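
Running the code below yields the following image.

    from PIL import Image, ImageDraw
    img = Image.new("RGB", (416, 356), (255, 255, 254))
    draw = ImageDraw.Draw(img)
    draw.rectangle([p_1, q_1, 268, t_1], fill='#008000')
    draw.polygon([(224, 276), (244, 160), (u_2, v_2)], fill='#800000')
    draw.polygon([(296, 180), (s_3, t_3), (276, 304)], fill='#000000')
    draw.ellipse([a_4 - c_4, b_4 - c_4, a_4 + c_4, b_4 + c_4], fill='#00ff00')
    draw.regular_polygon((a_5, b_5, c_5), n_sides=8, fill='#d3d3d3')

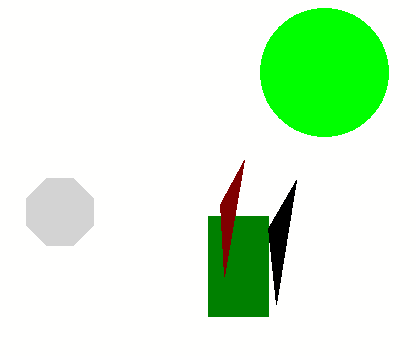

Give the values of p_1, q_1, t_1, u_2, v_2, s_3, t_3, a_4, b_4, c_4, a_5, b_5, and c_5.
p_1 = 208, q_1 = 216, t_1 = 316, u_2 = 220, v_2 = 204, s_3 = 268, t_3 = 228, a_4 = 324, b_4 = 72, c_4 = 64, a_5 = 60, b_5 = 212, c_5 = 36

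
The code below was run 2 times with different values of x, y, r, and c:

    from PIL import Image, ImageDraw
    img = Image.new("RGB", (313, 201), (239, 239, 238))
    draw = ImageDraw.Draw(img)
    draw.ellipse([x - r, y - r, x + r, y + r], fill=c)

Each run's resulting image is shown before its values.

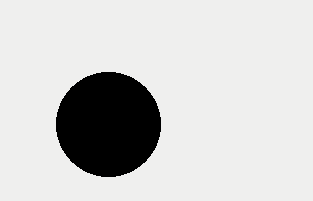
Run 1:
x = 108, y = 124, r = 52, c = 'black'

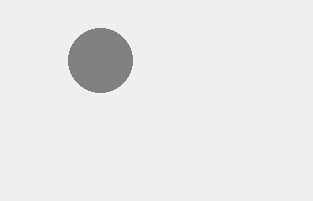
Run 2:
x = 100; y = 60; r = 32; c = 'gray'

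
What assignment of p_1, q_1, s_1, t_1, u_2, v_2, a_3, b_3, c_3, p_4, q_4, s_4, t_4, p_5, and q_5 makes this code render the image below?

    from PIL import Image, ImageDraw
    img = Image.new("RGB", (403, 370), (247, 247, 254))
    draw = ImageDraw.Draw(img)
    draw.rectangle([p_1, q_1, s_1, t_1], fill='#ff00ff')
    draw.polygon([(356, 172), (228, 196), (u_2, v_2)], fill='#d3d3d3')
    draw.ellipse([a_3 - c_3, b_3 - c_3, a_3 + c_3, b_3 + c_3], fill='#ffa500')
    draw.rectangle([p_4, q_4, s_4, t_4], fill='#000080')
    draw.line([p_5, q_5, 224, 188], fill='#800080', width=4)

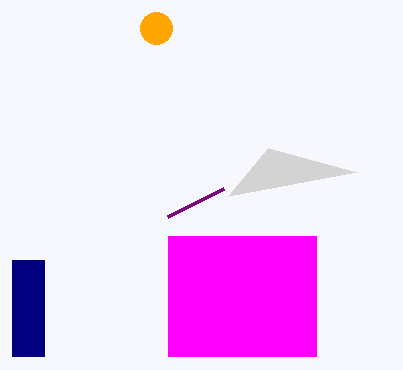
p_1 = 168
q_1 = 236
s_1 = 316
t_1 = 356
u_2 = 268
v_2 = 148
a_3 = 156
b_3 = 28
c_3 = 16
p_4 = 12
q_4 = 260
s_4 = 44
t_4 = 356
p_5 = 168
q_5 = 216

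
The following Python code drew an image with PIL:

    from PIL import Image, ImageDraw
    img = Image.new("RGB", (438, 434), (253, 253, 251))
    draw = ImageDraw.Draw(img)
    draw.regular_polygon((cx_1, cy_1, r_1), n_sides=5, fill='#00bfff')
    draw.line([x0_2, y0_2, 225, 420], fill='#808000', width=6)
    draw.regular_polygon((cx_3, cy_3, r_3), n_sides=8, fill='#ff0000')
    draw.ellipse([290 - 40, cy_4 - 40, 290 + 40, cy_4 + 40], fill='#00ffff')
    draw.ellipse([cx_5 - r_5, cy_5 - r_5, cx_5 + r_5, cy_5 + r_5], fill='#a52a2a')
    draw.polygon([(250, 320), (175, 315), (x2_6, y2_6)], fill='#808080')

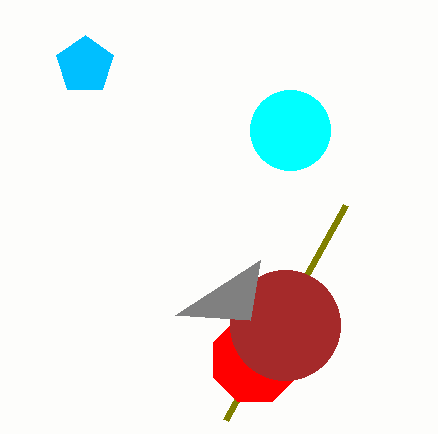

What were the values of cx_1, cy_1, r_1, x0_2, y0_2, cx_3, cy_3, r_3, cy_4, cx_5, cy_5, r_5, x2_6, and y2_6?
cx_1 = 85; cy_1 = 65; r_1 = 30; x0_2 = 345; y0_2 = 205; cx_3 = 255; cy_3 = 360; r_3 = 45; cy_4 = 130; cx_5 = 285; cy_5 = 325; r_5 = 55; x2_6 = 260; y2_6 = 260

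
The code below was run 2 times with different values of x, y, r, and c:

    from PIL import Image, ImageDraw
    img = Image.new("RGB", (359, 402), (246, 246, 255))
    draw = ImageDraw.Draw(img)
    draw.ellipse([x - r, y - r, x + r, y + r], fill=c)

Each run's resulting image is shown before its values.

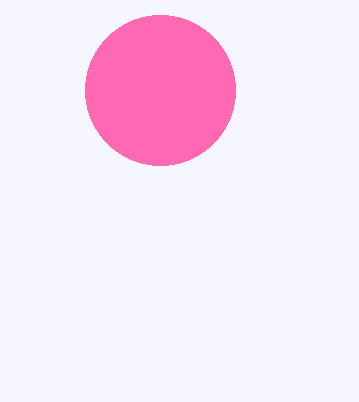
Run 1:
x = 160, y = 90, r = 75, c = 'hotpink'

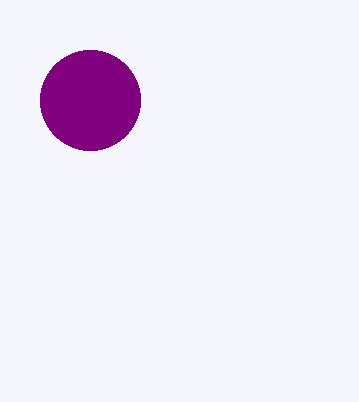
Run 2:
x = 90
y = 100
r = 50
c = 'purple'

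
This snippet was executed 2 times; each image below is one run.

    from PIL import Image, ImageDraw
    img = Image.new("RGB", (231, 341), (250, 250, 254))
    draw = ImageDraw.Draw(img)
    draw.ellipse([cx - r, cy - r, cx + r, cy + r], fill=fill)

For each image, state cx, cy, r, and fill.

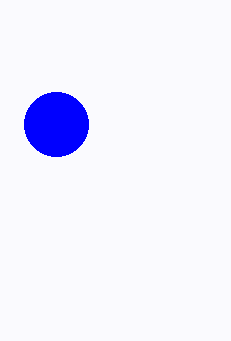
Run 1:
cx = 56, cy = 124, r = 32, fill = 'blue'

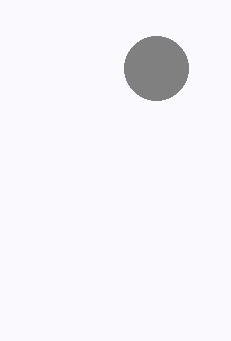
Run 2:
cx = 156; cy = 68; r = 32; fill = 'gray'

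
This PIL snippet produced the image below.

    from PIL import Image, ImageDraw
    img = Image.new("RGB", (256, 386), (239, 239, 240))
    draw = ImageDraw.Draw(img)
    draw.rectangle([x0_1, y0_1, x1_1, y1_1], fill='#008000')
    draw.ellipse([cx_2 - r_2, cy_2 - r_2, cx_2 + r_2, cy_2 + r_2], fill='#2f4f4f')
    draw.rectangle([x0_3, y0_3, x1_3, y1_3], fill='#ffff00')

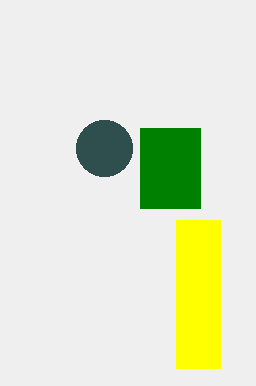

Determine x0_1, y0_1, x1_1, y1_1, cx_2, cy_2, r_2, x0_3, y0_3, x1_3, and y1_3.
x0_1 = 140
y0_1 = 128
x1_1 = 200
y1_1 = 208
cx_2 = 104
cy_2 = 148
r_2 = 28
x0_3 = 176
y0_3 = 220
x1_3 = 220
y1_3 = 368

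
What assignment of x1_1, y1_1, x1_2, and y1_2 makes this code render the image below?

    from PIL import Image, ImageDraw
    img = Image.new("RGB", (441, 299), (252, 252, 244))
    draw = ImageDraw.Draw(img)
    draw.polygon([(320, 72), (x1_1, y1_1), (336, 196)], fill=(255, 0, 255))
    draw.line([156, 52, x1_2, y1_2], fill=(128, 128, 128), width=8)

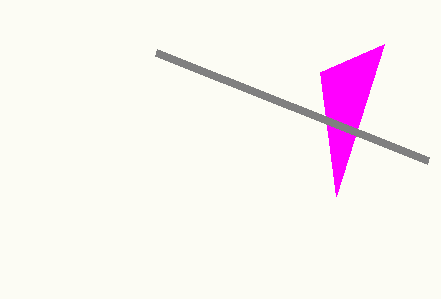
x1_1 = 384; y1_1 = 44; x1_2 = 428; y1_2 = 160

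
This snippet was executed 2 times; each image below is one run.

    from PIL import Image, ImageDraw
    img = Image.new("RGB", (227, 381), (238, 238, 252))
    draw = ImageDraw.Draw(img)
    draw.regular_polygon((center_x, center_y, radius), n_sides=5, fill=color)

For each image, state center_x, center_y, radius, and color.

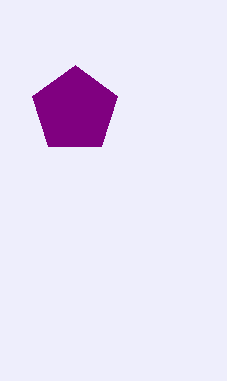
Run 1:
center_x = 75; center_y = 110; radius = 45; color = 'purple'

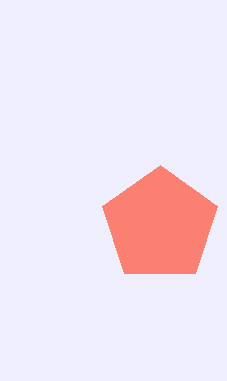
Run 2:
center_x = 160
center_y = 225
radius = 60
color = 'salmon'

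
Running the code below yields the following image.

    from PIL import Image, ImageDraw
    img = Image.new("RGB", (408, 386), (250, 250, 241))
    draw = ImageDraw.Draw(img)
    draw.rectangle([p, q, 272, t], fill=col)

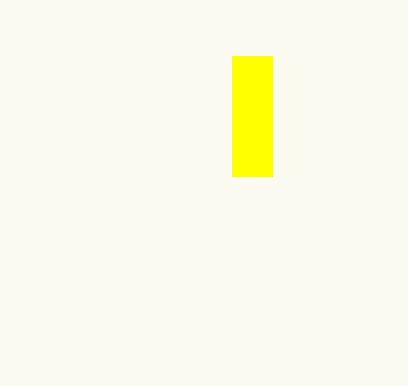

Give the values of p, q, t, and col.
p = 232
q = 56
t = 176
col = 'yellow'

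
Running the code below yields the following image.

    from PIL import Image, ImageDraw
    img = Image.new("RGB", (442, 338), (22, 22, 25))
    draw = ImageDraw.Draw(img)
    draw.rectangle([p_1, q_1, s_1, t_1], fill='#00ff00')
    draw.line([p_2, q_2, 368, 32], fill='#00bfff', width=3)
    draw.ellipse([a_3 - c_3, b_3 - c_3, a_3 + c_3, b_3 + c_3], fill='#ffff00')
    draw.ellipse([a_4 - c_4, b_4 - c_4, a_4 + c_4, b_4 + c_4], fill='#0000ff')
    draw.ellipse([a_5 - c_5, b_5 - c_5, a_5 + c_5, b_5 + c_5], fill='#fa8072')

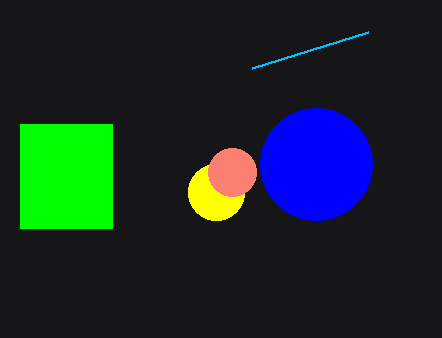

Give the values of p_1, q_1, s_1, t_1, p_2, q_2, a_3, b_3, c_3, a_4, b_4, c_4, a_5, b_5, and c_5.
p_1 = 20; q_1 = 124; s_1 = 112; t_1 = 228; p_2 = 252; q_2 = 68; a_3 = 216; b_3 = 192; c_3 = 28; a_4 = 316; b_4 = 164; c_4 = 56; a_5 = 232; b_5 = 172; c_5 = 24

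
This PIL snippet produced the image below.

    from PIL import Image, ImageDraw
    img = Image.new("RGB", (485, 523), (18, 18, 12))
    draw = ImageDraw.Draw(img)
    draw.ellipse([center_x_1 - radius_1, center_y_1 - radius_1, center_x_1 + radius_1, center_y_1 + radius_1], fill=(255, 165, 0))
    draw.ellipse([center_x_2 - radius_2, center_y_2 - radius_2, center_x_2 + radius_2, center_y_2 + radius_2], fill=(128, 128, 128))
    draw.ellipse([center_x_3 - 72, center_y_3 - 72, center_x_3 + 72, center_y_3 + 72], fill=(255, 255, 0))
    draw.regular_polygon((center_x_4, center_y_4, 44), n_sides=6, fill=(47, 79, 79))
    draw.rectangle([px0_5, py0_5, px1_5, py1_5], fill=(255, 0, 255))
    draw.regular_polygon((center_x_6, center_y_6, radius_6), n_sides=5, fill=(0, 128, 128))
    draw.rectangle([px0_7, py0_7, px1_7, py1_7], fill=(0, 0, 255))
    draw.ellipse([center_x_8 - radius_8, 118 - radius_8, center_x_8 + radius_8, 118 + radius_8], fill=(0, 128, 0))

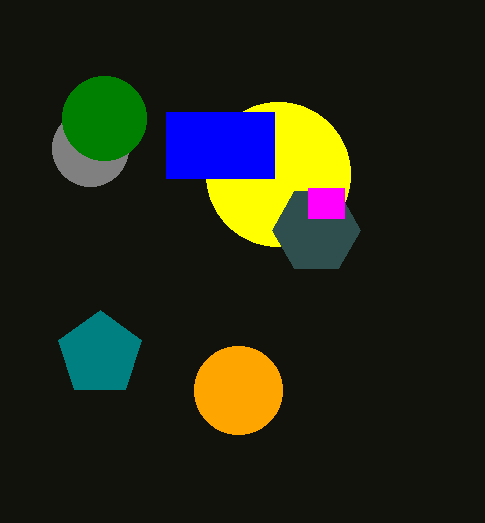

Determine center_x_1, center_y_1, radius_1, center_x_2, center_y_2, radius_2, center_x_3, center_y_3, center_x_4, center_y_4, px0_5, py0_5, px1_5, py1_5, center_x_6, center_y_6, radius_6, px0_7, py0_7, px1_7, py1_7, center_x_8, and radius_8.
center_x_1 = 238, center_y_1 = 390, radius_1 = 44, center_x_2 = 90, center_y_2 = 148, radius_2 = 38, center_x_3 = 278, center_y_3 = 174, center_x_4 = 316, center_y_4 = 230, px0_5 = 308, py0_5 = 188, px1_5 = 344, py1_5 = 218, center_x_6 = 100, center_y_6 = 354, radius_6 = 44, px0_7 = 166, py0_7 = 112, px1_7 = 274, py1_7 = 178, center_x_8 = 104, radius_8 = 42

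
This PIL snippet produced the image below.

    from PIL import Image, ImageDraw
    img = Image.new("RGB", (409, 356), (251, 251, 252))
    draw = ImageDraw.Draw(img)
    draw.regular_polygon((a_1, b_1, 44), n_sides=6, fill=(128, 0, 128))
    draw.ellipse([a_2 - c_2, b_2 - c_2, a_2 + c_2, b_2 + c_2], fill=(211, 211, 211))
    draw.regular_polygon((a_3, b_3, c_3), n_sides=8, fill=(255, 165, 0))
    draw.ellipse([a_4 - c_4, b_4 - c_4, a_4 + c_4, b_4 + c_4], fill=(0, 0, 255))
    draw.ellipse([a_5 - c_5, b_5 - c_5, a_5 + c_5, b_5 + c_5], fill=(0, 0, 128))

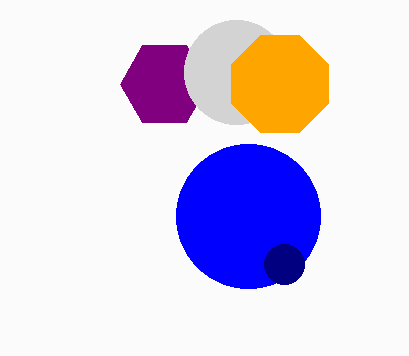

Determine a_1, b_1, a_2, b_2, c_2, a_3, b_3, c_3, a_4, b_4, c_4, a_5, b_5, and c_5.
a_1 = 164, b_1 = 84, a_2 = 236, b_2 = 72, c_2 = 52, a_3 = 280, b_3 = 84, c_3 = 52, a_4 = 248, b_4 = 216, c_4 = 72, a_5 = 284, b_5 = 264, c_5 = 20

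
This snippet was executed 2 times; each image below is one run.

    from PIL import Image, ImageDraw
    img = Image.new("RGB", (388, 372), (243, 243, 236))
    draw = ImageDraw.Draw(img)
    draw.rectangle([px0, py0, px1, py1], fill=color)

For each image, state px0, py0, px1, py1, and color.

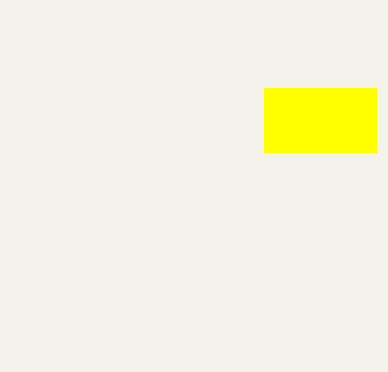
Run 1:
px0 = 264; py0 = 88; px1 = 376; py1 = 152; color = 'yellow'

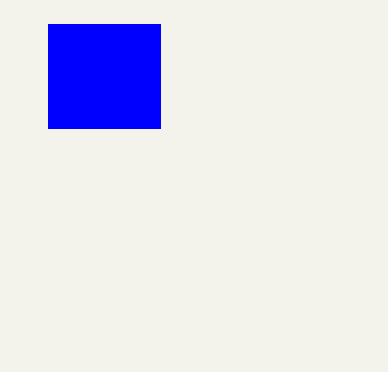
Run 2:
px0 = 48
py0 = 24
px1 = 160
py1 = 128
color = 'blue'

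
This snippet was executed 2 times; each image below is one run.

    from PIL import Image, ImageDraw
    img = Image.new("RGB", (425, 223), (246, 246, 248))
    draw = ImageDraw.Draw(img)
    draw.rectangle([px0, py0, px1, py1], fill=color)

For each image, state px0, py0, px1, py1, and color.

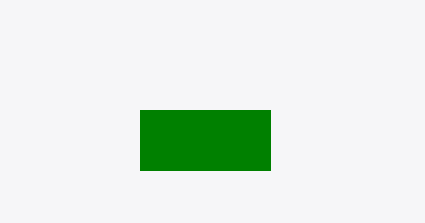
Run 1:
px0 = 140; py0 = 110; px1 = 270; py1 = 170; color = 'green'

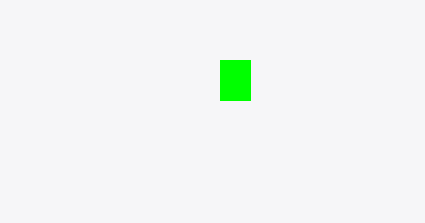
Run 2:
px0 = 220
py0 = 60
px1 = 250
py1 = 100
color = 'lime'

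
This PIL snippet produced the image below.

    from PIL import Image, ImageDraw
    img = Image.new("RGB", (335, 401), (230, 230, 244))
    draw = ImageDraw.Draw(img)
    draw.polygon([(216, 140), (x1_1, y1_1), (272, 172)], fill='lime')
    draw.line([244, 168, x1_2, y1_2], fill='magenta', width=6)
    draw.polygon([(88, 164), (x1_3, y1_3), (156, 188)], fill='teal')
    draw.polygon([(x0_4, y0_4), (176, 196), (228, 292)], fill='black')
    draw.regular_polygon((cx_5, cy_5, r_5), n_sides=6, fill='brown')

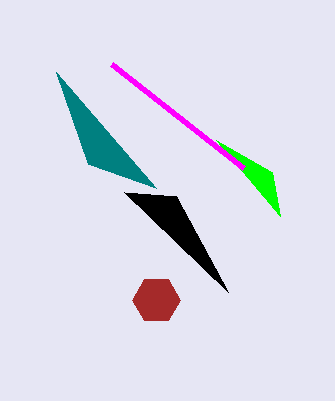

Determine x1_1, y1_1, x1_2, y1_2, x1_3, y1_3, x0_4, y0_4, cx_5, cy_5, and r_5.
x1_1 = 280, y1_1 = 216, x1_2 = 112, y1_2 = 64, x1_3 = 56, y1_3 = 72, x0_4 = 124, y0_4 = 192, cx_5 = 156, cy_5 = 300, r_5 = 24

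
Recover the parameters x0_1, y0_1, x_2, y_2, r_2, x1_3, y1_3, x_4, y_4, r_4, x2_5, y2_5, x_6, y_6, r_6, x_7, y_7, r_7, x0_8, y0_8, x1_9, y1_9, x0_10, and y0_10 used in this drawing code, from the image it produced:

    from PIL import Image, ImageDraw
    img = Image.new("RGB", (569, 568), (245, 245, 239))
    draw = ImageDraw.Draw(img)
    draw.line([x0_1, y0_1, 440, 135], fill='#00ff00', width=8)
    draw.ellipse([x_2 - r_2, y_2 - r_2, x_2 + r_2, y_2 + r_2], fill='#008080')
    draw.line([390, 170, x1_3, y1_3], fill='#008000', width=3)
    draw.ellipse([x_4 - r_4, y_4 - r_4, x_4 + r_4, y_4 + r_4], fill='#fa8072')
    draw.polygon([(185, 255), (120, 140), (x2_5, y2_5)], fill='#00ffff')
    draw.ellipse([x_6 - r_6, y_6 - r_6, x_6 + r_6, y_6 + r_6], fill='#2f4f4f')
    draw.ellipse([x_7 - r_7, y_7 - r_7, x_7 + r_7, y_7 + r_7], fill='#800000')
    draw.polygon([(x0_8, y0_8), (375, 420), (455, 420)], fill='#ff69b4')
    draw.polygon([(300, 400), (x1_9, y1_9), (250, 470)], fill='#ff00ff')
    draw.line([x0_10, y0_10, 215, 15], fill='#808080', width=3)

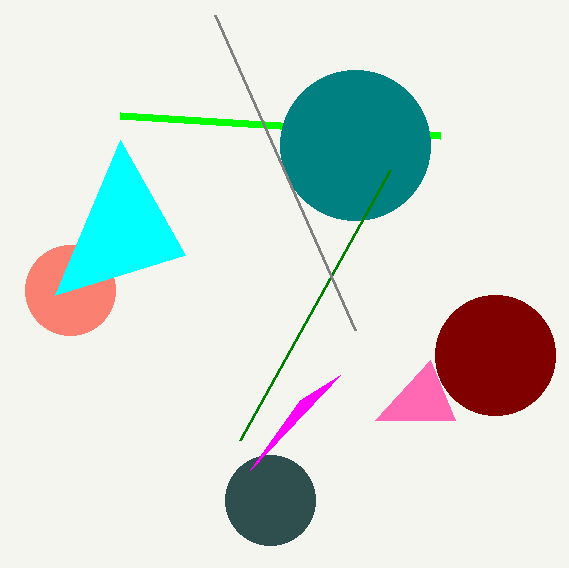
x0_1 = 120; y0_1 = 115; x_2 = 355; y_2 = 145; r_2 = 75; x1_3 = 240; y1_3 = 440; x_4 = 70; y_4 = 290; r_4 = 45; x2_5 = 55; y2_5 = 295; x_6 = 270; y_6 = 500; r_6 = 45; x_7 = 495; y_7 = 355; r_7 = 60; x0_8 = 430; y0_8 = 360; x1_9 = 340; y1_9 = 375; x0_10 = 355; y0_10 = 330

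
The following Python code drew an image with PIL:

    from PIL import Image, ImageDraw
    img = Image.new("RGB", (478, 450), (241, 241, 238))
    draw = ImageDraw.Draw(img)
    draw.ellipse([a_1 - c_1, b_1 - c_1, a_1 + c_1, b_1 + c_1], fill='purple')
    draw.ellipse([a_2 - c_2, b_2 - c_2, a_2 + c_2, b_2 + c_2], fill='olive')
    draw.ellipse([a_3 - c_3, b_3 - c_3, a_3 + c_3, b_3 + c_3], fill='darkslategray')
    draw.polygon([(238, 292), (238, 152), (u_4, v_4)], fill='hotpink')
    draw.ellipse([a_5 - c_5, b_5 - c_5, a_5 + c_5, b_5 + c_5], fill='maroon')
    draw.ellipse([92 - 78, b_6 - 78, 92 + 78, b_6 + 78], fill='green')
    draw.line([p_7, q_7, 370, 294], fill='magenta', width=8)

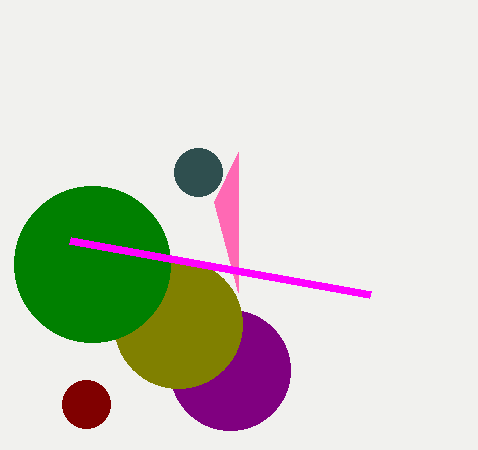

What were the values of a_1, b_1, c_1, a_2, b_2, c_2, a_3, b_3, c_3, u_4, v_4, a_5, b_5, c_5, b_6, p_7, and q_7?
a_1 = 230, b_1 = 370, c_1 = 60, a_2 = 178, b_2 = 324, c_2 = 64, a_3 = 198, b_3 = 172, c_3 = 24, u_4 = 214, v_4 = 202, a_5 = 86, b_5 = 404, c_5 = 24, b_6 = 264, p_7 = 70, q_7 = 240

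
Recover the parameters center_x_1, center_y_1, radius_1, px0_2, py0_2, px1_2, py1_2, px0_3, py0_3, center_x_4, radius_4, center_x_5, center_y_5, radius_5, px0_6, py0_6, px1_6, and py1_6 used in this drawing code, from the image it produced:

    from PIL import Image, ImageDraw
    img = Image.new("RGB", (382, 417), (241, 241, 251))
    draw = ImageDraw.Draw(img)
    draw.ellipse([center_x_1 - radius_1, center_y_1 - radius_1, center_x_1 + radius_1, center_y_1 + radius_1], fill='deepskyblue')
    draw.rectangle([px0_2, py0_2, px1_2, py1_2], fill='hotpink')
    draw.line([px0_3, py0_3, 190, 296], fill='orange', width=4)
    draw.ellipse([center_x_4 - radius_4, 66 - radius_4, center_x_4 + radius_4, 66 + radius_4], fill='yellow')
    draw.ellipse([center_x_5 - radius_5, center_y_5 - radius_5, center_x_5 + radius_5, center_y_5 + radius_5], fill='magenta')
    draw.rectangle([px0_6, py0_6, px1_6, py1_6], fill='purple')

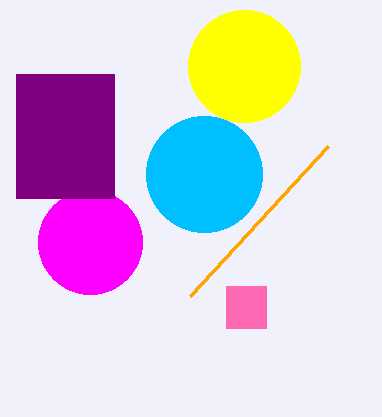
center_x_1 = 204
center_y_1 = 174
radius_1 = 58
px0_2 = 226
py0_2 = 286
px1_2 = 266
py1_2 = 328
px0_3 = 328
py0_3 = 146
center_x_4 = 244
radius_4 = 56
center_x_5 = 90
center_y_5 = 242
radius_5 = 52
px0_6 = 16
py0_6 = 74
px1_6 = 114
py1_6 = 198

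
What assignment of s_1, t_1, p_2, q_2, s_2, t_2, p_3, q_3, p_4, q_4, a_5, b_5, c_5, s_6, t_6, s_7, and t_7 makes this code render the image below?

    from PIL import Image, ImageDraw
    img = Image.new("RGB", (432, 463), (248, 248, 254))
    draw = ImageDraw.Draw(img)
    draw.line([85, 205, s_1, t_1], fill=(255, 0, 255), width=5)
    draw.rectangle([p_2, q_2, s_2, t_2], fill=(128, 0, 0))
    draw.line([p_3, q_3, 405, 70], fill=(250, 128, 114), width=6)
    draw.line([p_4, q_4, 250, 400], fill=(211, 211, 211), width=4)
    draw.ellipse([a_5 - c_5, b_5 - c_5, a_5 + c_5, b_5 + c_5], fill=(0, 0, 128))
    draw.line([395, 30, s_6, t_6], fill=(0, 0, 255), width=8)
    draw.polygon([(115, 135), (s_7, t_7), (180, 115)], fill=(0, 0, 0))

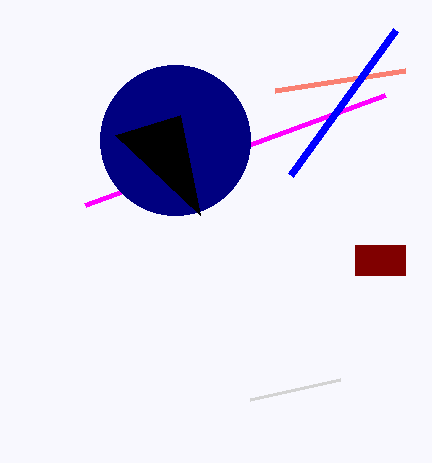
s_1 = 385; t_1 = 95; p_2 = 355; q_2 = 245; s_2 = 405; t_2 = 275; p_3 = 275; q_3 = 90; p_4 = 340; q_4 = 380; a_5 = 175; b_5 = 140; c_5 = 75; s_6 = 290; t_6 = 175; s_7 = 200; t_7 = 215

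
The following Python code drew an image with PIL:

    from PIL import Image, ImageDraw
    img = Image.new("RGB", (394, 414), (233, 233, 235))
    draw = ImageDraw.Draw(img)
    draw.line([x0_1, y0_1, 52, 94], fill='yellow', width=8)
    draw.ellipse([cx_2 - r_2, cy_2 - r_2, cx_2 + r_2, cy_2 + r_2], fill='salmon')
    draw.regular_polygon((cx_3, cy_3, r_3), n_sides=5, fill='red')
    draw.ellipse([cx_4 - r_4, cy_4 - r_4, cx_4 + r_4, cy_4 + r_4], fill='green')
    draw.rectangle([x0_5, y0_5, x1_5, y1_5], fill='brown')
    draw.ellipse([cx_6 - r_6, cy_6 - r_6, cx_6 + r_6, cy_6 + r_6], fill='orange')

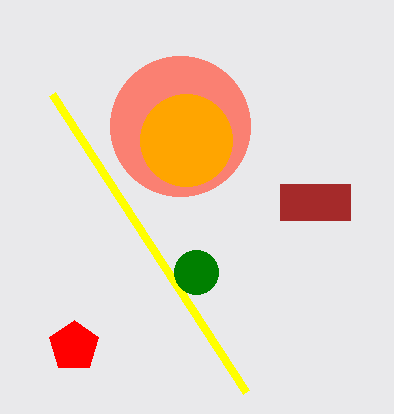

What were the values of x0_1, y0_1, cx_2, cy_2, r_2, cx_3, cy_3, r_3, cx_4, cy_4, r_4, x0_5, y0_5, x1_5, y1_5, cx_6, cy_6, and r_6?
x0_1 = 246
y0_1 = 392
cx_2 = 180
cy_2 = 126
r_2 = 70
cx_3 = 74
cy_3 = 346
r_3 = 26
cx_4 = 196
cy_4 = 272
r_4 = 22
x0_5 = 280
y0_5 = 184
x1_5 = 350
y1_5 = 220
cx_6 = 186
cy_6 = 140
r_6 = 46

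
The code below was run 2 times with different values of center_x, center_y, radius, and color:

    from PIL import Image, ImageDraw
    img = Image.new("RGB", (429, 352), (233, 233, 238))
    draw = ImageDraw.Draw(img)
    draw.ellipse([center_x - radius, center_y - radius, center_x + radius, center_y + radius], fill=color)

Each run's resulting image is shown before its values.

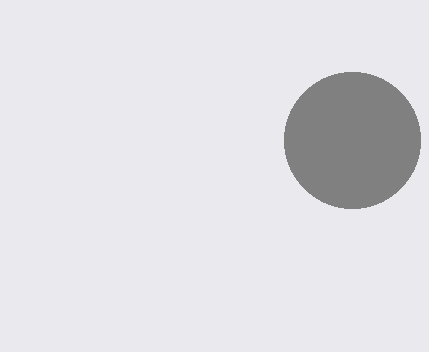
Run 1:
center_x = 352, center_y = 140, radius = 68, color = 'gray'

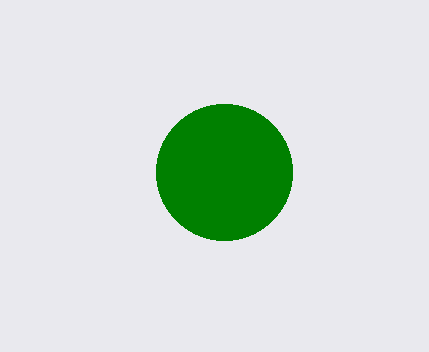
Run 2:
center_x = 224; center_y = 172; radius = 68; color = 'green'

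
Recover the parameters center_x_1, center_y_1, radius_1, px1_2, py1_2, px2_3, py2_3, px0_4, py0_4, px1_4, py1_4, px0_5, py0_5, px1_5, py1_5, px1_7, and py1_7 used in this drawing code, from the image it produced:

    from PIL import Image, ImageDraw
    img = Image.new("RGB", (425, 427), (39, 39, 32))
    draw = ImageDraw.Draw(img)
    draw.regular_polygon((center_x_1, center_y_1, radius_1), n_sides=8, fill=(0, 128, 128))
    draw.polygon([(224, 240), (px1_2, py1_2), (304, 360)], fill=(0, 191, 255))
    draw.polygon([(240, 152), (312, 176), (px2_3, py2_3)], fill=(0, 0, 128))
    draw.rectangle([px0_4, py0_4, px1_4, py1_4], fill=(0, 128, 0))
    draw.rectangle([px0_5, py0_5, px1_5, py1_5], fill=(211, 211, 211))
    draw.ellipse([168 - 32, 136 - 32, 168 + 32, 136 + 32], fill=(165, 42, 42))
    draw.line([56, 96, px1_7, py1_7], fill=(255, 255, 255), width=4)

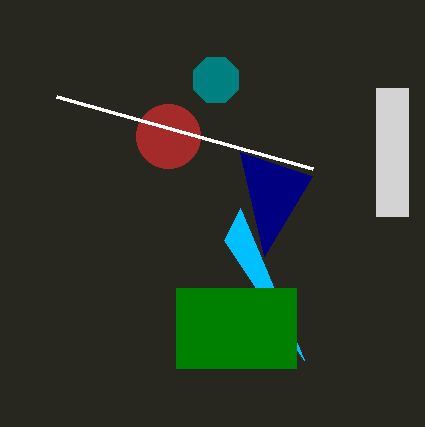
center_x_1 = 216
center_y_1 = 80
radius_1 = 24
px1_2 = 240
py1_2 = 208
px2_3 = 264
py2_3 = 256
px0_4 = 176
py0_4 = 288
px1_4 = 296
py1_4 = 368
px0_5 = 376
py0_5 = 88
px1_5 = 408
py1_5 = 216
px1_7 = 312
py1_7 = 168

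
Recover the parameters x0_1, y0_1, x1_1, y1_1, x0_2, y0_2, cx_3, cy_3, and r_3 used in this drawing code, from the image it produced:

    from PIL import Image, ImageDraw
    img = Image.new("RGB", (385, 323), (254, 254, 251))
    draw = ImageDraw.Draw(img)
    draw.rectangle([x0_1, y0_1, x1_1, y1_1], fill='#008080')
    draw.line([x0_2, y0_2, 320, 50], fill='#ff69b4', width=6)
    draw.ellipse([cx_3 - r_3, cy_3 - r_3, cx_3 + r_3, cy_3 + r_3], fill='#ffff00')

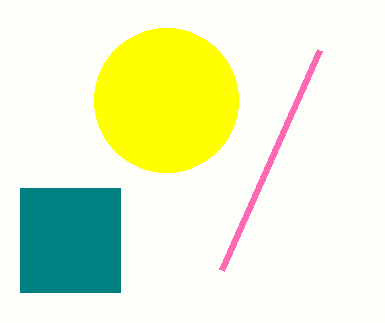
x0_1 = 20, y0_1 = 188, x1_1 = 120, y1_1 = 292, x0_2 = 222, y0_2 = 270, cx_3 = 166, cy_3 = 100, r_3 = 72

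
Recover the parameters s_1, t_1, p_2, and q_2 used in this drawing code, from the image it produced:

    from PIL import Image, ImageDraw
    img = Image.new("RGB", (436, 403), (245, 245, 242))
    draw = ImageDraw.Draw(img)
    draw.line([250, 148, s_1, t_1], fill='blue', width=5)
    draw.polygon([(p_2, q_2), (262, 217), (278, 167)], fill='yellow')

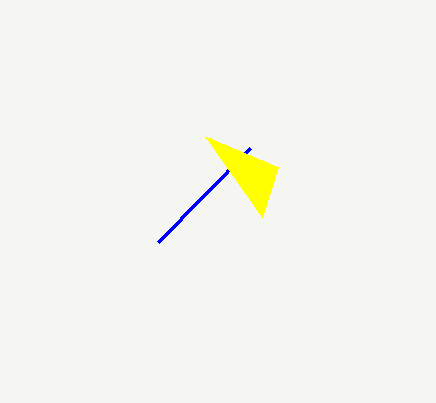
s_1 = 158
t_1 = 242
p_2 = 205
q_2 = 136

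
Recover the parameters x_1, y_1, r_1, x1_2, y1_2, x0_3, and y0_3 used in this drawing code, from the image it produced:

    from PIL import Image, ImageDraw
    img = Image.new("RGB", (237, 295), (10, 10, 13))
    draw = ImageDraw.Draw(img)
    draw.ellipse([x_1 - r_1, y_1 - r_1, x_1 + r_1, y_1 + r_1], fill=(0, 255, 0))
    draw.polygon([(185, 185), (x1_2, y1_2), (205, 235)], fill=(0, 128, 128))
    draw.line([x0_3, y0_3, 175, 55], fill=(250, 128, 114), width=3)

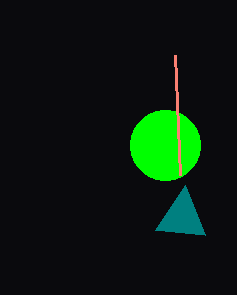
x_1 = 165
y_1 = 145
r_1 = 35
x1_2 = 155
y1_2 = 230
x0_3 = 180
y0_3 = 175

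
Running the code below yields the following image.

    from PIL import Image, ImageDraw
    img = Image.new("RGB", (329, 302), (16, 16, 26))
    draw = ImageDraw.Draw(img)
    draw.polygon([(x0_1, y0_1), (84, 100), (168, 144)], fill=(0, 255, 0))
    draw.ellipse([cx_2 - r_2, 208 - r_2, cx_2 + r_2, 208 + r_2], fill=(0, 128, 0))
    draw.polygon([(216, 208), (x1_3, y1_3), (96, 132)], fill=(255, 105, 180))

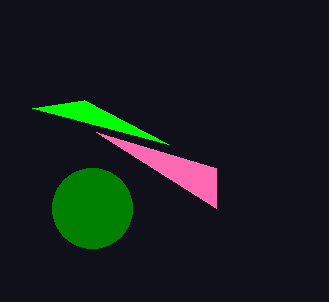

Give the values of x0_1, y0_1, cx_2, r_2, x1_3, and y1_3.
x0_1 = 32, y0_1 = 108, cx_2 = 92, r_2 = 40, x1_3 = 216, y1_3 = 168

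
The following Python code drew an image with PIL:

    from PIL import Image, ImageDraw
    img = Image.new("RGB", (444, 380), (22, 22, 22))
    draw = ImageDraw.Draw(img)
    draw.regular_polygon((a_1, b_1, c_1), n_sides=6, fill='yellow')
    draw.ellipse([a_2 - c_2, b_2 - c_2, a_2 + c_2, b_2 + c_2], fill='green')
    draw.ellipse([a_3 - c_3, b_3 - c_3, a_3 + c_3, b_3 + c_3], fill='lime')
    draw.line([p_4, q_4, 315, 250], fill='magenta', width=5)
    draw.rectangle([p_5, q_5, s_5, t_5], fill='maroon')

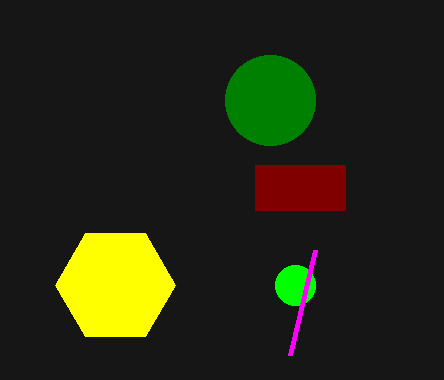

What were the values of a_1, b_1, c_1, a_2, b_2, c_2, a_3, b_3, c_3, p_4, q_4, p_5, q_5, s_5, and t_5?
a_1 = 115
b_1 = 285
c_1 = 60
a_2 = 270
b_2 = 100
c_2 = 45
a_3 = 295
b_3 = 285
c_3 = 20
p_4 = 290
q_4 = 355
p_5 = 255
q_5 = 165
s_5 = 345
t_5 = 210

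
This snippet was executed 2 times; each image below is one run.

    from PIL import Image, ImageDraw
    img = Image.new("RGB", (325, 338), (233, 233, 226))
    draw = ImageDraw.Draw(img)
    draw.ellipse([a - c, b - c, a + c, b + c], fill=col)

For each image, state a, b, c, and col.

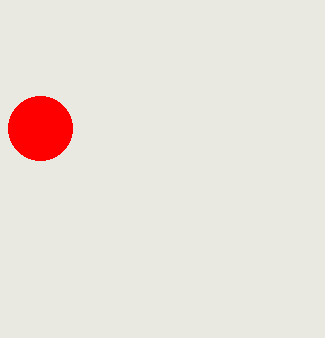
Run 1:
a = 40; b = 128; c = 32; col = 'red'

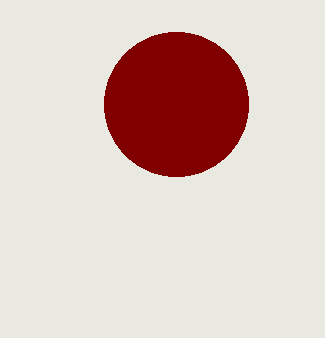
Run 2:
a = 176
b = 104
c = 72
col = 'maroon'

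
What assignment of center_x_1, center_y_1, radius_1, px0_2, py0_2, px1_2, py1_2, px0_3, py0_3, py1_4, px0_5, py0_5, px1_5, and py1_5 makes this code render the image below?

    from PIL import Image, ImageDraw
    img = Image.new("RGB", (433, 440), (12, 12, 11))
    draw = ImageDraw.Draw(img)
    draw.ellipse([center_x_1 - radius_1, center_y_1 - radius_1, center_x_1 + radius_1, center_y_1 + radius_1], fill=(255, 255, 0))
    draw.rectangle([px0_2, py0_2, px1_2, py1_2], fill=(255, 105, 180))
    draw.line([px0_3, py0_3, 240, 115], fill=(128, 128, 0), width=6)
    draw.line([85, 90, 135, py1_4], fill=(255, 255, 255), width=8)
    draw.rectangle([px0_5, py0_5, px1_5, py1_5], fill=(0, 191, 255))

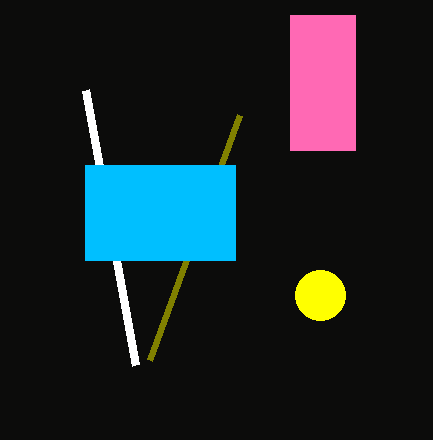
center_x_1 = 320, center_y_1 = 295, radius_1 = 25, px0_2 = 290, py0_2 = 15, px1_2 = 355, py1_2 = 150, px0_3 = 150, py0_3 = 360, py1_4 = 365, px0_5 = 85, py0_5 = 165, px1_5 = 235, py1_5 = 260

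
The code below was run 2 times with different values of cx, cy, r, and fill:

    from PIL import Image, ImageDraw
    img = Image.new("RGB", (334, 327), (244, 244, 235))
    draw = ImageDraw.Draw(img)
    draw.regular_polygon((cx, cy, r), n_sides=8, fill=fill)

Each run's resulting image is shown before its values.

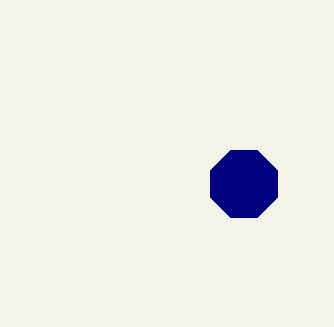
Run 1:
cx = 244
cy = 184
r = 36
fill = 'navy'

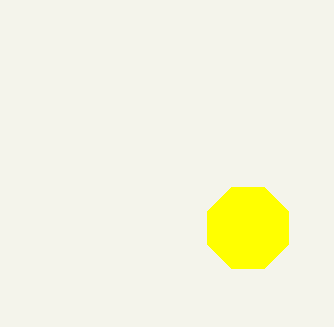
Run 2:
cx = 248, cy = 228, r = 44, fill = 'yellow'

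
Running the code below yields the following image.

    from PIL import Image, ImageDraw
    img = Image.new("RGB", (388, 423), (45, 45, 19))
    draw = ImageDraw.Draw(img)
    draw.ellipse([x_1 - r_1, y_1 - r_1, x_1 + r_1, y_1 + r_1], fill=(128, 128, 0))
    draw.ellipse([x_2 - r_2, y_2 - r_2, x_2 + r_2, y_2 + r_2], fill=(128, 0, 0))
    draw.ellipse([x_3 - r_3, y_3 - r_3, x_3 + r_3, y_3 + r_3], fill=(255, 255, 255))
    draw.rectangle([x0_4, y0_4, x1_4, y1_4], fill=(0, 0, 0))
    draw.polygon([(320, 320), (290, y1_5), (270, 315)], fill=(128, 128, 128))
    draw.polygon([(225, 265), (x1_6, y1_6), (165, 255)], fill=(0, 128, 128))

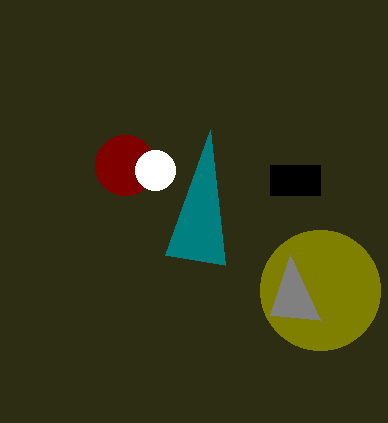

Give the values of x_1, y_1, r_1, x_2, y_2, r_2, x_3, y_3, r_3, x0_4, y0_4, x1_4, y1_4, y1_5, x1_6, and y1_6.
x_1 = 320; y_1 = 290; r_1 = 60; x_2 = 125; y_2 = 165; r_2 = 30; x_3 = 155; y_3 = 170; r_3 = 20; x0_4 = 270; y0_4 = 165; x1_4 = 320; y1_4 = 195; y1_5 = 255; x1_6 = 210; y1_6 = 130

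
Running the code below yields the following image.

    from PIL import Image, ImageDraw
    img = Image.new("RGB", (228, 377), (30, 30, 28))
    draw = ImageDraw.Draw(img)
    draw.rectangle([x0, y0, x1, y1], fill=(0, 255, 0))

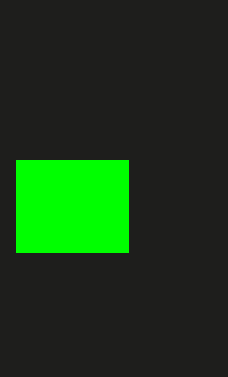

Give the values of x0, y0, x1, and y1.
x0 = 16
y0 = 160
x1 = 128
y1 = 252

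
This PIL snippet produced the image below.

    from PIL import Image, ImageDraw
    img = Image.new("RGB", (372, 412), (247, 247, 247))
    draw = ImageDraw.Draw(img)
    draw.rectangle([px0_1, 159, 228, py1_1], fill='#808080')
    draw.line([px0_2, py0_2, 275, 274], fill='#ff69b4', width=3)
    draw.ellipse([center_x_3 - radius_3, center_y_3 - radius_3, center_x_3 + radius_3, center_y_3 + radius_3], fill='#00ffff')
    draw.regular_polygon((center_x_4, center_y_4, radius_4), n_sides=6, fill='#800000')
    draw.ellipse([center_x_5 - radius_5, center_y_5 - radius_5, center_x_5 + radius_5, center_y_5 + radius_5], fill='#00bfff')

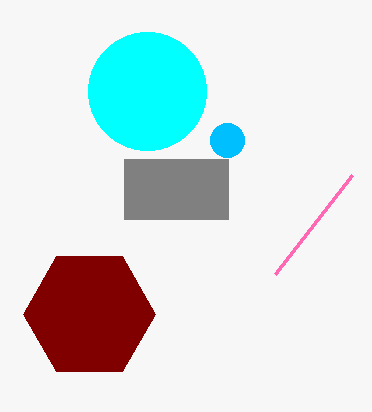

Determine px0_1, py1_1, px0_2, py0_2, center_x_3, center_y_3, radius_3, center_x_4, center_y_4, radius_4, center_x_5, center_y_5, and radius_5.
px0_1 = 124
py1_1 = 219
px0_2 = 352
py0_2 = 175
center_x_3 = 147
center_y_3 = 91
radius_3 = 59
center_x_4 = 89
center_y_4 = 314
radius_4 = 66
center_x_5 = 227
center_y_5 = 140
radius_5 = 17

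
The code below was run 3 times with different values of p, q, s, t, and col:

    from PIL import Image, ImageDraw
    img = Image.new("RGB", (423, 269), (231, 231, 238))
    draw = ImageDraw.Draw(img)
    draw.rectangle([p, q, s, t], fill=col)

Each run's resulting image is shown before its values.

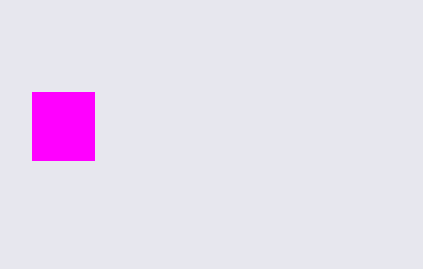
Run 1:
p = 32, q = 92, s = 94, t = 160, col = 'magenta'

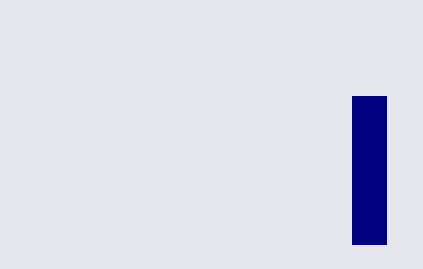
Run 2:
p = 352, q = 96, s = 386, t = 244, col = 'navy'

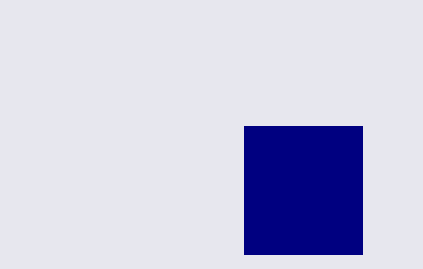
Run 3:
p = 244; q = 126; s = 362; t = 254; col = 'navy'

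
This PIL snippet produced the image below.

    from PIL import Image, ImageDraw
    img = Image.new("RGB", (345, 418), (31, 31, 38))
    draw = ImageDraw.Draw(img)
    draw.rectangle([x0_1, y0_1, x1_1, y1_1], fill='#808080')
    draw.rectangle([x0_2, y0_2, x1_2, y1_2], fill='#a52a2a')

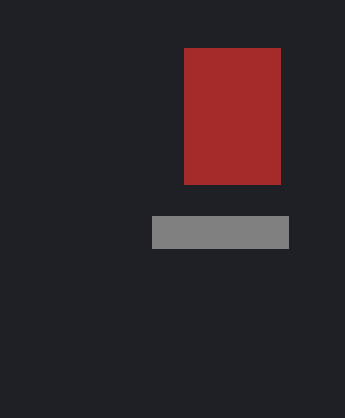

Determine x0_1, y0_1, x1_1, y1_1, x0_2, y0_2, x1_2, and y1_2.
x0_1 = 152; y0_1 = 216; x1_1 = 288; y1_1 = 248; x0_2 = 184; y0_2 = 48; x1_2 = 280; y1_2 = 184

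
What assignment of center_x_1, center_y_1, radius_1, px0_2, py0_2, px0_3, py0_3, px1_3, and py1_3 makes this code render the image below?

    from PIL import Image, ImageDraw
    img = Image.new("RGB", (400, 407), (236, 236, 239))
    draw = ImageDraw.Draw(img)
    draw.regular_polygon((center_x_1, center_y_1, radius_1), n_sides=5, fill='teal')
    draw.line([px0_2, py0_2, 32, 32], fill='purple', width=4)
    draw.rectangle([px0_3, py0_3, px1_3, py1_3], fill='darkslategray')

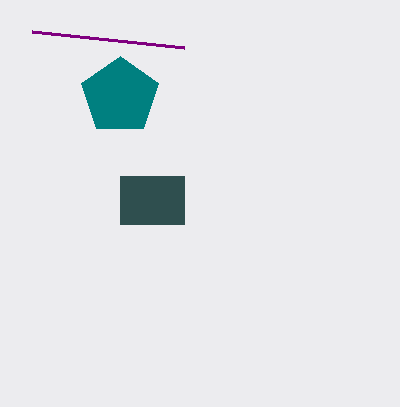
center_x_1 = 120, center_y_1 = 96, radius_1 = 40, px0_2 = 184, py0_2 = 48, px0_3 = 120, py0_3 = 176, px1_3 = 184, py1_3 = 224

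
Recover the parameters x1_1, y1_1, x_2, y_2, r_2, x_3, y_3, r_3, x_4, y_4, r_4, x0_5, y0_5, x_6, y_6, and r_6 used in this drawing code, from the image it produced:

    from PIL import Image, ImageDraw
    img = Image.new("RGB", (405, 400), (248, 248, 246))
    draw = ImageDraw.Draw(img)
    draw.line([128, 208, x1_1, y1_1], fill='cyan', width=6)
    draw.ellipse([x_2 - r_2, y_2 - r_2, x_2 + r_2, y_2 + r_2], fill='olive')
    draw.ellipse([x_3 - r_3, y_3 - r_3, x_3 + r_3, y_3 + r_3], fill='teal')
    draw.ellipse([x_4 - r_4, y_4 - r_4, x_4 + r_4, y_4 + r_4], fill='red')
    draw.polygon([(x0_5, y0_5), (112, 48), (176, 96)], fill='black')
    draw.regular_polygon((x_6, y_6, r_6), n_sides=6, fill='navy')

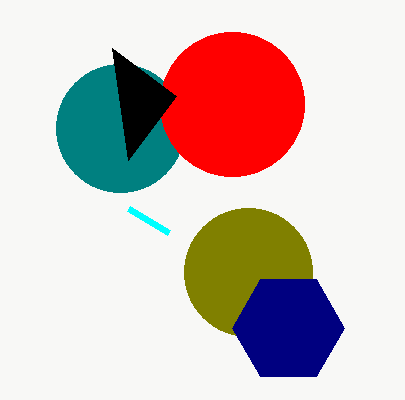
x1_1 = 168, y1_1 = 232, x_2 = 248, y_2 = 272, r_2 = 64, x_3 = 120, y_3 = 128, r_3 = 64, x_4 = 232, y_4 = 104, r_4 = 72, x0_5 = 128, y0_5 = 160, x_6 = 288, y_6 = 328, r_6 = 56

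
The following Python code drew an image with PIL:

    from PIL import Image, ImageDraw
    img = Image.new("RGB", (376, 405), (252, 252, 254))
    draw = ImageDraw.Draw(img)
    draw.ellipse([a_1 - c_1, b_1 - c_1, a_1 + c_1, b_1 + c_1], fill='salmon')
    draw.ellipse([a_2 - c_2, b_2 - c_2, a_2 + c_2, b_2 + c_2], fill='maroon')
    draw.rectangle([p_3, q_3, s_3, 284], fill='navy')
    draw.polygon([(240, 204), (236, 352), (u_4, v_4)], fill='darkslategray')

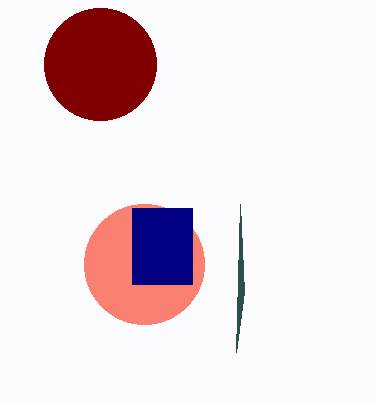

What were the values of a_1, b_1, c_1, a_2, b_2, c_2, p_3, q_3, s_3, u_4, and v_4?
a_1 = 144; b_1 = 264; c_1 = 60; a_2 = 100; b_2 = 64; c_2 = 56; p_3 = 132; q_3 = 208; s_3 = 192; u_4 = 244; v_4 = 292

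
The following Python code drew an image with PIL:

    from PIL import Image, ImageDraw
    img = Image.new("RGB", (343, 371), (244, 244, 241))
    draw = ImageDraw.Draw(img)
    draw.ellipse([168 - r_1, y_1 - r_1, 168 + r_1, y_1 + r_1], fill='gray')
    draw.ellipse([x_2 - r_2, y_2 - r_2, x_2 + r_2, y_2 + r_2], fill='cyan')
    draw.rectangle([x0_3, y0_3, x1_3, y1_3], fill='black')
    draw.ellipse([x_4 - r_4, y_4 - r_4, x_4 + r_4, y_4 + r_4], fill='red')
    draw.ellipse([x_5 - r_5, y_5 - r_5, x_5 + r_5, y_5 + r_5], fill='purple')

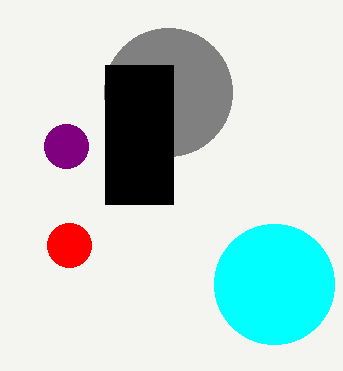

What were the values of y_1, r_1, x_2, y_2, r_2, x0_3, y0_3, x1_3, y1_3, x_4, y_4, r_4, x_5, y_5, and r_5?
y_1 = 92
r_1 = 64
x_2 = 274
y_2 = 284
r_2 = 60
x0_3 = 105
y0_3 = 65
x1_3 = 173
y1_3 = 204
x_4 = 69
y_4 = 245
r_4 = 22
x_5 = 66
y_5 = 146
r_5 = 22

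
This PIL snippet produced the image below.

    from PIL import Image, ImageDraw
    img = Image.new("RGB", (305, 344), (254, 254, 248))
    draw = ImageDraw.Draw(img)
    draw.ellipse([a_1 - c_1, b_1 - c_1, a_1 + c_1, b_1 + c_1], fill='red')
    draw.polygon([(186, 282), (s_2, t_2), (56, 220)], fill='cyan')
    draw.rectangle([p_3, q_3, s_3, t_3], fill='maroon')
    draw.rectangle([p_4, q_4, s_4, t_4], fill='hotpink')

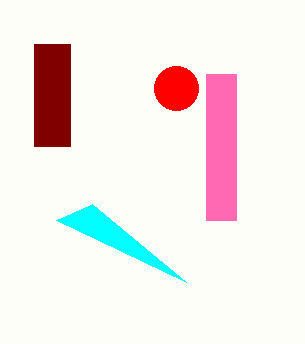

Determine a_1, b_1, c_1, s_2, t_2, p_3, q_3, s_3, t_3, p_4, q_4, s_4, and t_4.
a_1 = 176, b_1 = 88, c_1 = 22, s_2 = 92, t_2 = 204, p_3 = 34, q_3 = 44, s_3 = 70, t_3 = 146, p_4 = 206, q_4 = 74, s_4 = 236, t_4 = 220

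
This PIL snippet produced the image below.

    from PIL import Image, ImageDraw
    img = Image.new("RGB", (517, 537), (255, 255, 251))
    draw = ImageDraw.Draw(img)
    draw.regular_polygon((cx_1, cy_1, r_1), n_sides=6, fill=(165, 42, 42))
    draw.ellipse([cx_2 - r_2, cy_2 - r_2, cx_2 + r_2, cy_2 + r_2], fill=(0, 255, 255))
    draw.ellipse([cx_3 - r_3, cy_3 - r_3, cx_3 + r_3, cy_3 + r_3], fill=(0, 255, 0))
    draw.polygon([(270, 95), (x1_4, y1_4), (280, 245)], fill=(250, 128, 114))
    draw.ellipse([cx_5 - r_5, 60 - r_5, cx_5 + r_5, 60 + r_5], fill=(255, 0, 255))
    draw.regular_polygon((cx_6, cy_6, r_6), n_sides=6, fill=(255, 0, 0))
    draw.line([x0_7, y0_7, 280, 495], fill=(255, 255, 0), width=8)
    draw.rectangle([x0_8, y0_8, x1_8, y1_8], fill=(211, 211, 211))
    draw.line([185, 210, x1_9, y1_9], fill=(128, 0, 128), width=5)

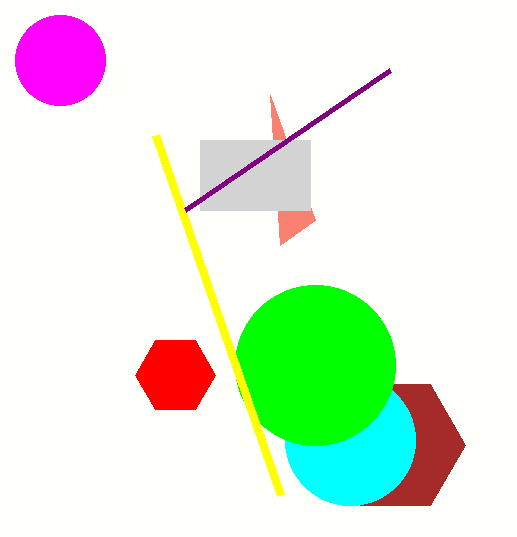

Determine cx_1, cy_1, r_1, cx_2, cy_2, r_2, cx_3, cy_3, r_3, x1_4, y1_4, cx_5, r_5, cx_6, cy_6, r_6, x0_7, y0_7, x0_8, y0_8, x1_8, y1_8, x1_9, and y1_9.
cx_1 = 395
cy_1 = 445
r_1 = 70
cx_2 = 350
cy_2 = 440
r_2 = 65
cx_3 = 315
cy_3 = 365
r_3 = 80
x1_4 = 315
y1_4 = 220
cx_5 = 60
r_5 = 45
cx_6 = 175
cy_6 = 375
r_6 = 40
x0_7 = 155
y0_7 = 135
x0_8 = 200
y0_8 = 140
x1_8 = 310
y1_8 = 210
x1_9 = 390
y1_9 = 70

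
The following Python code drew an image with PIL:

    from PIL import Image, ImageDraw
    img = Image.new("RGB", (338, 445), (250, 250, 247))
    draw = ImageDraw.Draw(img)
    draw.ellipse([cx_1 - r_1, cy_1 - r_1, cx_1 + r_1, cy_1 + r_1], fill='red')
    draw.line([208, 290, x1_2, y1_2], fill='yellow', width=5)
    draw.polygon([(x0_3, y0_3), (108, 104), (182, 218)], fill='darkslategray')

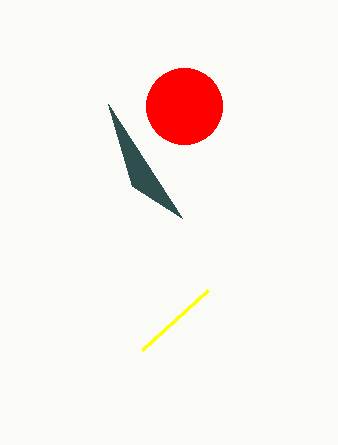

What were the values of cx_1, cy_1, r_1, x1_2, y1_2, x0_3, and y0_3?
cx_1 = 184
cy_1 = 106
r_1 = 38
x1_2 = 142
y1_2 = 350
x0_3 = 132
y0_3 = 186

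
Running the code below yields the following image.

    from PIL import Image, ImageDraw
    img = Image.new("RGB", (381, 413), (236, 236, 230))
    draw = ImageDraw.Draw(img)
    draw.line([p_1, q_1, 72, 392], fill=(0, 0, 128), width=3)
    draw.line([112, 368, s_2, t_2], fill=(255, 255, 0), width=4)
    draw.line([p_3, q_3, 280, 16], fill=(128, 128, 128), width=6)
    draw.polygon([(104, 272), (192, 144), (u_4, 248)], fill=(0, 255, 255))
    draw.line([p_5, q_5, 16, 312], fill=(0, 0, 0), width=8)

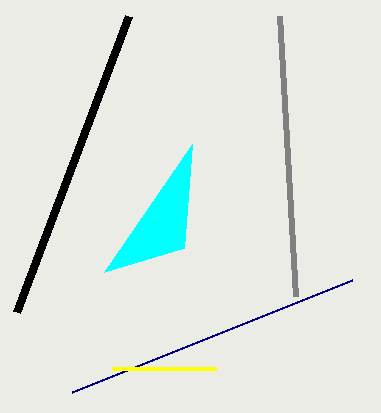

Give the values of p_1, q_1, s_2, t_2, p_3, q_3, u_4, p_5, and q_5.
p_1 = 352, q_1 = 280, s_2 = 216, t_2 = 368, p_3 = 296, q_3 = 296, u_4 = 184, p_5 = 128, q_5 = 16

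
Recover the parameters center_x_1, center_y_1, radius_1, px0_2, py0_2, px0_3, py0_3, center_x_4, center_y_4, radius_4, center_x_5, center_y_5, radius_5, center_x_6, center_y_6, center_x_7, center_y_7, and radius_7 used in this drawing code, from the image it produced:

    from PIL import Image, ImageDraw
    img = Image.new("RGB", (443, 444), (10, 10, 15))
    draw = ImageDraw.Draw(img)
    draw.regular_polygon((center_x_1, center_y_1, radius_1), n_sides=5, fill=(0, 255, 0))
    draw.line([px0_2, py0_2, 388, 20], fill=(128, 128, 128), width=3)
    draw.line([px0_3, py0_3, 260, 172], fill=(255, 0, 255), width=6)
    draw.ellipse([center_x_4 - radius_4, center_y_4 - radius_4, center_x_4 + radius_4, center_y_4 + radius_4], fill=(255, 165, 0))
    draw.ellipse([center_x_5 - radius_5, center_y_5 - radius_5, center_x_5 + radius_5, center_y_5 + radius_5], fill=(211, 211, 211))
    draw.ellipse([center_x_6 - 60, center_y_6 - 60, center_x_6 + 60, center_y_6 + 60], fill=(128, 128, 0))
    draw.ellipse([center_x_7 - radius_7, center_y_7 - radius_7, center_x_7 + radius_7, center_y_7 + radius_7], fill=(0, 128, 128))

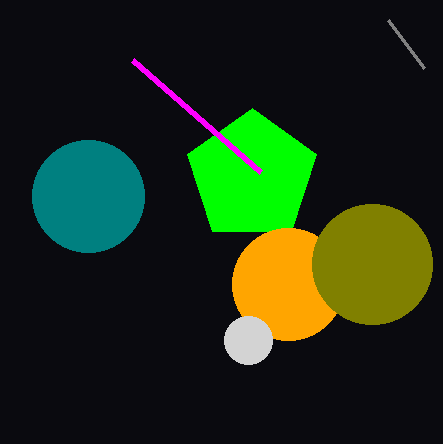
center_x_1 = 252; center_y_1 = 176; radius_1 = 68; px0_2 = 424; py0_2 = 68; px0_3 = 132; py0_3 = 60; center_x_4 = 288; center_y_4 = 284; radius_4 = 56; center_x_5 = 248; center_y_5 = 340; radius_5 = 24; center_x_6 = 372; center_y_6 = 264; center_x_7 = 88; center_y_7 = 196; radius_7 = 56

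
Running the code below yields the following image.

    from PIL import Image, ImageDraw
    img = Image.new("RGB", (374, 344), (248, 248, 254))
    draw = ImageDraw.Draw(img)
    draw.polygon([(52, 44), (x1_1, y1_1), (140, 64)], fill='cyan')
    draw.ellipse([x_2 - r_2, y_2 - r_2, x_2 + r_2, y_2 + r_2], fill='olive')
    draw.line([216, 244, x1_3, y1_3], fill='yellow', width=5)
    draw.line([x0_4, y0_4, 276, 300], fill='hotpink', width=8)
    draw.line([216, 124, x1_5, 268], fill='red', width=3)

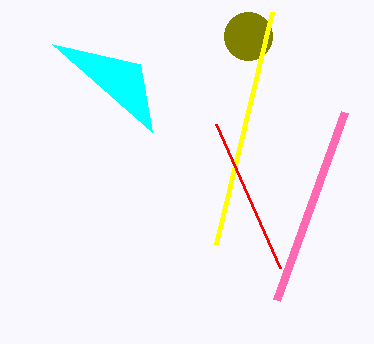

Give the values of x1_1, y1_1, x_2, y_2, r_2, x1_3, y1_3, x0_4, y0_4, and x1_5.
x1_1 = 152, y1_1 = 132, x_2 = 248, y_2 = 36, r_2 = 24, x1_3 = 272, y1_3 = 12, x0_4 = 344, y0_4 = 112, x1_5 = 280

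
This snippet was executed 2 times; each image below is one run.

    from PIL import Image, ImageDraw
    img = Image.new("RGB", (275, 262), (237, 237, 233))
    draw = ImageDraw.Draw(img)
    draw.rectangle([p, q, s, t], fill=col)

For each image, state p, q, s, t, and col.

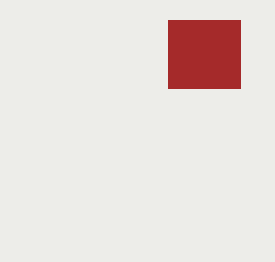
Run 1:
p = 168, q = 20, s = 240, t = 88, col = 'brown'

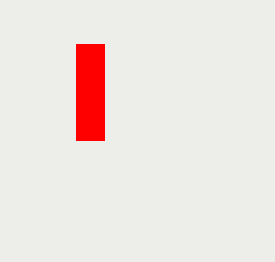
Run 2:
p = 76
q = 44
s = 104
t = 140
col = 'red'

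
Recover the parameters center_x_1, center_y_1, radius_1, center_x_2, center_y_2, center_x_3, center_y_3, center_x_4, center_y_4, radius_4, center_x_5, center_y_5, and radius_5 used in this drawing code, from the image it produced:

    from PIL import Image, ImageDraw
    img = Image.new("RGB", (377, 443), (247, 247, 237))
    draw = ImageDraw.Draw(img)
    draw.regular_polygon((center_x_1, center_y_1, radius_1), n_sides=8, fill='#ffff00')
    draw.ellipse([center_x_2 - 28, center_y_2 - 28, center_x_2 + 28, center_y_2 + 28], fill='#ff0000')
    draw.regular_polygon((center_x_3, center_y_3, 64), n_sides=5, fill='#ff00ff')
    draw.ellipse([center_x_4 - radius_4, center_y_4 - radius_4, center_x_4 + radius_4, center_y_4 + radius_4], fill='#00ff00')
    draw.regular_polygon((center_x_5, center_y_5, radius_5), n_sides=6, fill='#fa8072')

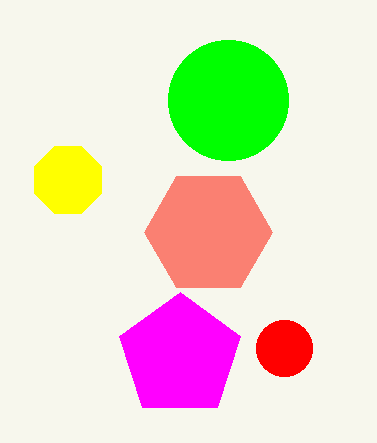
center_x_1 = 68; center_y_1 = 180; radius_1 = 36; center_x_2 = 284; center_y_2 = 348; center_x_3 = 180; center_y_3 = 356; center_x_4 = 228; center_y_4 = 100; radius_4 = 60; center_x_5 = 208; center_y_5 = 232; radius_5 = 64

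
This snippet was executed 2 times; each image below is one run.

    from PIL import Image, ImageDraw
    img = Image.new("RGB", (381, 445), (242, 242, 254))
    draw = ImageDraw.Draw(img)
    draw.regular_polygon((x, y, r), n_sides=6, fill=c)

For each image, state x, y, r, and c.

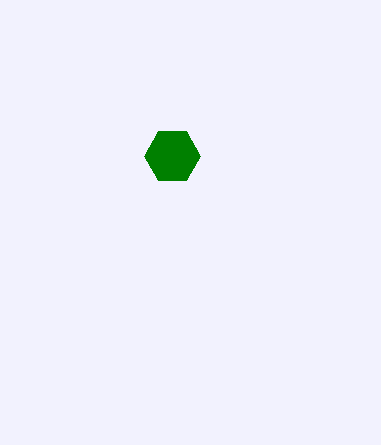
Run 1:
x = 172, y = 156, r = 28, c = 'green'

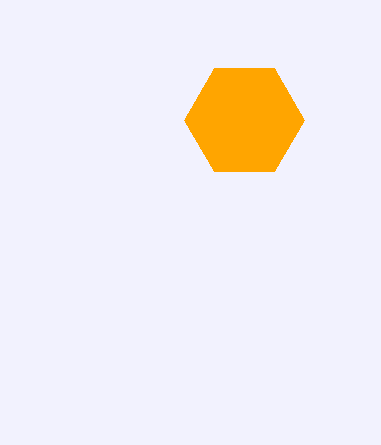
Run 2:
x = 244, y = 120, r = 60, c = 'orange'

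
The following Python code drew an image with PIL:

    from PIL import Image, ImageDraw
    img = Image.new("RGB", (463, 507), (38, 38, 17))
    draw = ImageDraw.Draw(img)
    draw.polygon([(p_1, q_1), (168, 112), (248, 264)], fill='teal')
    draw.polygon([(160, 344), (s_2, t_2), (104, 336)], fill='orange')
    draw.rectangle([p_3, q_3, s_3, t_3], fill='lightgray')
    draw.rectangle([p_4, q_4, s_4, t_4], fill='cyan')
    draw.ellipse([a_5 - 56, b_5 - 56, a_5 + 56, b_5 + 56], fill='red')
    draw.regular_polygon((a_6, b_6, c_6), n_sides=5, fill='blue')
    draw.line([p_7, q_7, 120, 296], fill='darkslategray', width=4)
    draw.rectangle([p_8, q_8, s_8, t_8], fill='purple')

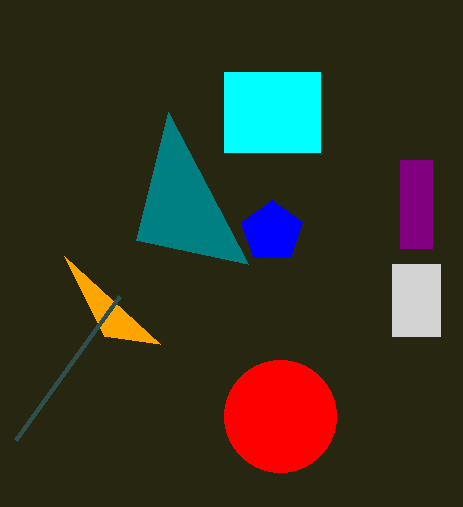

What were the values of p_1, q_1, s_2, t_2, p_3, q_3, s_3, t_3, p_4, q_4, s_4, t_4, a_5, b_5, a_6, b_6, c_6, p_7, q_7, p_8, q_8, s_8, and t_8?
p_1 = 136; q_1 = 240; s_2 = 64; t_2 = 256; p_3 = 392; q_3 = 264; s_3 = 440; t_3 = 336; p_4 = 224; q_4 = 72; s_4 = 320; t_4 = 152; a_5 = 280; b_5 = 416; a_6 = 272; b_6 = 232; c_6 = 32; p_7 = 16; q_7 = 440; p_8 = 400; q_8 = 160; s_8 = 432; t_8 = 248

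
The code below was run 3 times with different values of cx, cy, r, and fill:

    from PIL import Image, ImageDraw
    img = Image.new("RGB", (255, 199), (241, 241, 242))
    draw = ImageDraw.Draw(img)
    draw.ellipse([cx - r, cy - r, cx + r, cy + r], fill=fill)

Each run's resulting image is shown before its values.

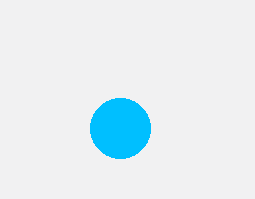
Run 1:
cx = 120, cy = 128, r = 30, fill = 'deepskyblue'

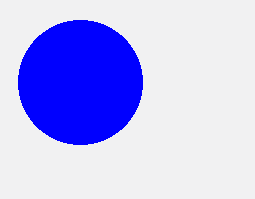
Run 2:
cx = 80; cy = 82; r = 62; fill = 'blue'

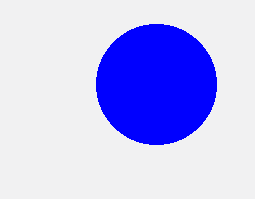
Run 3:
cx = 156, cy = 84, r = 60, fill = 'blue'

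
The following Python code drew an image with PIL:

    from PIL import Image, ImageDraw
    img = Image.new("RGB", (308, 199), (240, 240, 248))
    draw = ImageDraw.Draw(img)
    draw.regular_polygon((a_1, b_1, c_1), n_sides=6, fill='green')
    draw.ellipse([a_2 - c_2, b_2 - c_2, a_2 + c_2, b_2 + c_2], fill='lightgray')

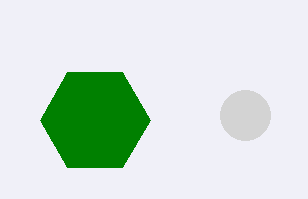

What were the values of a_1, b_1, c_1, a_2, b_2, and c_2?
a_1 = 95, b_1 = 120, c_1 = 55, a_2 = 245, b_2 = 115, c_2 = 25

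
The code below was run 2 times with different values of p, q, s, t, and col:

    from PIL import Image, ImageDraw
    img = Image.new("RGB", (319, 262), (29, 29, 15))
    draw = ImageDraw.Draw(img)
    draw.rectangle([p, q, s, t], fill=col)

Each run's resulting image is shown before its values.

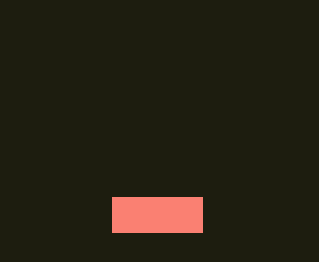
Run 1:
p = 112
q = 197
s = 202
t = 232
col = 'salmon'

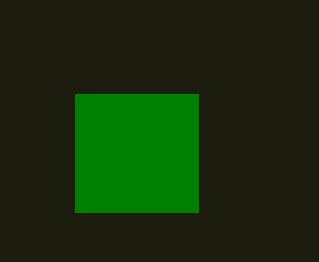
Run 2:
p = 75, q = 94, s = 198, t = 212, col = 'green'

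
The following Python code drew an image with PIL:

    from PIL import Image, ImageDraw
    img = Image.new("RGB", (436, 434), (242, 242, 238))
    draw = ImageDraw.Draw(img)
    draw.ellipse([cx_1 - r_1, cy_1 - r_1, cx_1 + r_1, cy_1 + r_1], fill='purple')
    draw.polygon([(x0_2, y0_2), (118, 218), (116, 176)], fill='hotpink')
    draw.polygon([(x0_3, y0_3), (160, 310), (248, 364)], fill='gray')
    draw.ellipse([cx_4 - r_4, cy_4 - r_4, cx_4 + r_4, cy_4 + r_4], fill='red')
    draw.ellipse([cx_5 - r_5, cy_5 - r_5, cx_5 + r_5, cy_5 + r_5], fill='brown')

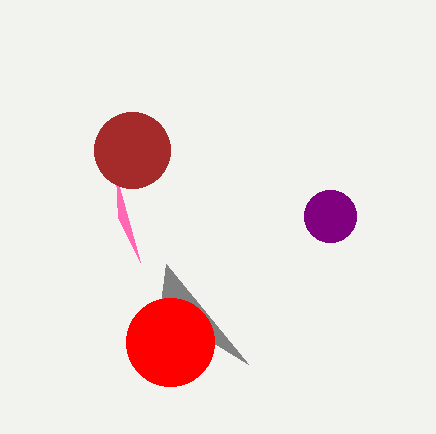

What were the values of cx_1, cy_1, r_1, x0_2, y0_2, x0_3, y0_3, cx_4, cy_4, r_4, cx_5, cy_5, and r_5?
cx_1 = 330, cy_1 = 216, r_1 = 26, x0_2 = 140, y0_2 = 262, x0_3 = 166, y0_3 = 264, cx_4 = 170, cy_4 = 342, r_4 = 44, cx_5 = 132, cy_5 = 150, r_5 = 38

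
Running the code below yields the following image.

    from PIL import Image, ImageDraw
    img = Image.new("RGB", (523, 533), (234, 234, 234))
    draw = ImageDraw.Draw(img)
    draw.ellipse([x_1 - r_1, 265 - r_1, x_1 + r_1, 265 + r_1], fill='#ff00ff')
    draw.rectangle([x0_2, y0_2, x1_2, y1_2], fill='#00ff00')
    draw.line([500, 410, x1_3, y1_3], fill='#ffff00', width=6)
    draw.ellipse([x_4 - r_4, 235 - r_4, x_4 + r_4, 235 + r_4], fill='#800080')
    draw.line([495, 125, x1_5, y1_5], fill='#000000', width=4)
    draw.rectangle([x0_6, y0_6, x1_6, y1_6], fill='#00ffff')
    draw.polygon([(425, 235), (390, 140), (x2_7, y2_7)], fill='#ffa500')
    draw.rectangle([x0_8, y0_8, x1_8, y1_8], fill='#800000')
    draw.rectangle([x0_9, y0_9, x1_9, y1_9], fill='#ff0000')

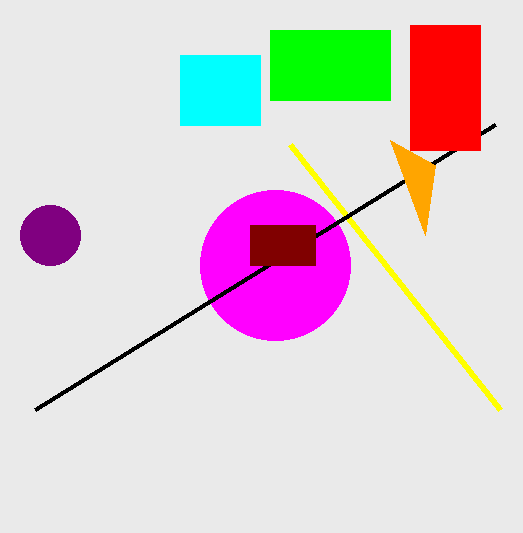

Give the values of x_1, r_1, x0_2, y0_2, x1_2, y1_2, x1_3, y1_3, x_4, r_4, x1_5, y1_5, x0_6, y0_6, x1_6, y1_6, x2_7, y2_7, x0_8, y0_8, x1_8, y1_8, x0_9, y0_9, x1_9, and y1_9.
x_1 = 275, r_1 = 75, x0_2 = 270, y0_2 = 30, x1_2 = 390, y1_2 = 100, x1_3 = 290, y1_3 = 145, x_4 = 50, r_4 = 30, x1_5 = 35, y1_5 = 410, x0_6 = 180, y0_6 = 55, x1_6 = 260, y1_6 = 125, x2_7 = 435, y2_7 = 165, x0_8 = 250, y0_8 = 225, x1_8 = 315, y1_8 = 265, x0_9 = 410, y0_9 = 25, x1_9 = 480, y1_9 = 150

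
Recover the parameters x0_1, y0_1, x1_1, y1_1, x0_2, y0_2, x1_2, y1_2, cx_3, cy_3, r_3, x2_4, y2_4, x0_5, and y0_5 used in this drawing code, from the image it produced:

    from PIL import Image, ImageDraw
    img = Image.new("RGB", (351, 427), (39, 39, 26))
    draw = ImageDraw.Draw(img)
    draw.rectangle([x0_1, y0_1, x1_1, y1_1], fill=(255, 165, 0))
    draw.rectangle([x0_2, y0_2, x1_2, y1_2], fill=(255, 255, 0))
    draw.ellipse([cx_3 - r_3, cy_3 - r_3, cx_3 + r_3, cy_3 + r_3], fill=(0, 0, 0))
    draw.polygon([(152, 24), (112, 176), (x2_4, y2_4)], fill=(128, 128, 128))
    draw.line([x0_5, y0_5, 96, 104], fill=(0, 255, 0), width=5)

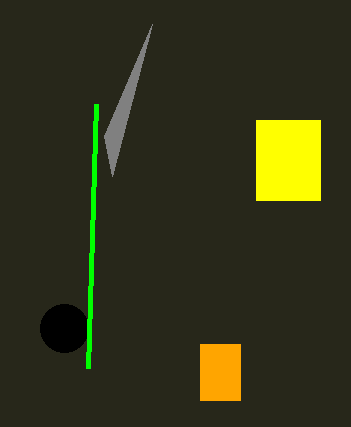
x0_1 = 200; y0_1 = 344; x1_1 = 240; y1_1 = 400; x0_2 = 256; y0_2 = 120; x1_2 = 320; y1_2 = 200; cx_3 = 64; cy_3 = 328; r_3 = 24; x2_4 = 104; y2_4 = 136; x0_5 = 88; y0_5 = 368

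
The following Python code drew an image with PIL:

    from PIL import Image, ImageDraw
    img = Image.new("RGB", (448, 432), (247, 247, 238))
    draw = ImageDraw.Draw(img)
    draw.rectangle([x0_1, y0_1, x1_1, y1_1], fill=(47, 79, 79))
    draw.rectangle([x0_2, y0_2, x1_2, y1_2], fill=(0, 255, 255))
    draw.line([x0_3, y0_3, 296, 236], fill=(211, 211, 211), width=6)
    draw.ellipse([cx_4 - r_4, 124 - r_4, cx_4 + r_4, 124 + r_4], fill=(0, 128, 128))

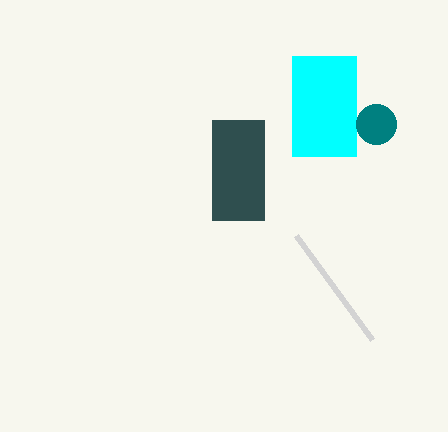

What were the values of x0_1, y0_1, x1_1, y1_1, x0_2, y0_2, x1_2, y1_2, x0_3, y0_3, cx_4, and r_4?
x0_1 = 212, y0_1 = 120, x1_1 = 264, y1_1 = 220, x0_2 = 292, y0_2 = 56, x1_2 = 356, y1_2 = 156, x0_3 = 372, y0_3 = 340, cx_4 = 376, r_4 = 20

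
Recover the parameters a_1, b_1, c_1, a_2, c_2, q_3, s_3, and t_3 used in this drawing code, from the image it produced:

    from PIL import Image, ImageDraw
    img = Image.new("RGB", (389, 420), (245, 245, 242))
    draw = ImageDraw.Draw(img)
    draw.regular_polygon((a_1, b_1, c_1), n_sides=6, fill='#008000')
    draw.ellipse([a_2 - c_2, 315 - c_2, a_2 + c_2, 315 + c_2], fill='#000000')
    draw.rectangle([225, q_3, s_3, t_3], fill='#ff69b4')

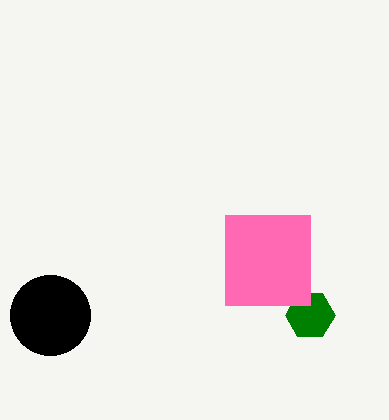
a_1 = 310, b_1 = 315, c_1 = 25, a_2 = 50, c_2 = 40, q_3 = 215, s_3 = 310, t_3 = 305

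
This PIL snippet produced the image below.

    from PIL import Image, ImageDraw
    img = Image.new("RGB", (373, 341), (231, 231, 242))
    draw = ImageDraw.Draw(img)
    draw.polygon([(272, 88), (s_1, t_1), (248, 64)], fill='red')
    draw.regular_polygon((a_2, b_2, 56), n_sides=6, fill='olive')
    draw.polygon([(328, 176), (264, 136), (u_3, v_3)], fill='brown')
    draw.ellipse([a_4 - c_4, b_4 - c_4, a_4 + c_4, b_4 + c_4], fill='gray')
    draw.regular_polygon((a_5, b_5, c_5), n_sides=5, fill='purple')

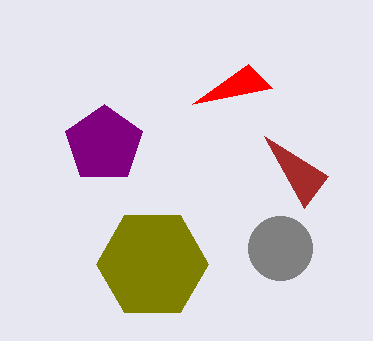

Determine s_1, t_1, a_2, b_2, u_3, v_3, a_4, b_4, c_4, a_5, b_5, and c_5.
s_1 = 192
t_1 = 104
a_2 = 152
b_2 = 264
u_3 = 304
v_3 = 208
a_4 = 280
b_4 = 248
c_4 = 32
a_5 = 104
b_5 = 144
c_5 = 40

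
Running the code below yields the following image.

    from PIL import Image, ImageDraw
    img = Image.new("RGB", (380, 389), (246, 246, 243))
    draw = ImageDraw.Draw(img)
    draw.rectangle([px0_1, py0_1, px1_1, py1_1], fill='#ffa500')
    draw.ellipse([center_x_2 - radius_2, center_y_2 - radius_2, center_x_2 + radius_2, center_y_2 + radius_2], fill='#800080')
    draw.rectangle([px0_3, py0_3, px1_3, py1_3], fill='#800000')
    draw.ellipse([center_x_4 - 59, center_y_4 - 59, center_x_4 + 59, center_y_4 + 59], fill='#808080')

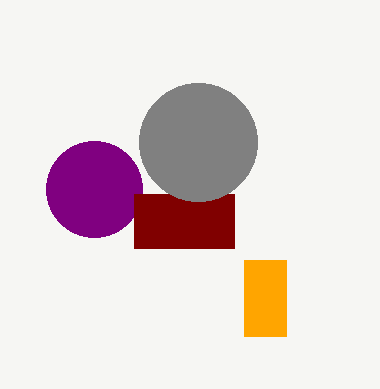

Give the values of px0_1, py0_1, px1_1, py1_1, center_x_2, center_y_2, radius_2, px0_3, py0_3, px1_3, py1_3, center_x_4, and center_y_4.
px0_1 = 244, py0_1 = 260, px1_1 = 286, py1_1 = 336, center_x_2 = 94, center_y_2 = 189, radius_2 = 48, px0_3 = 134, py0_3 = 194, px1_3 = 234, py1_3 = 248, center_x_4 = 198, center_y_4 = 142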